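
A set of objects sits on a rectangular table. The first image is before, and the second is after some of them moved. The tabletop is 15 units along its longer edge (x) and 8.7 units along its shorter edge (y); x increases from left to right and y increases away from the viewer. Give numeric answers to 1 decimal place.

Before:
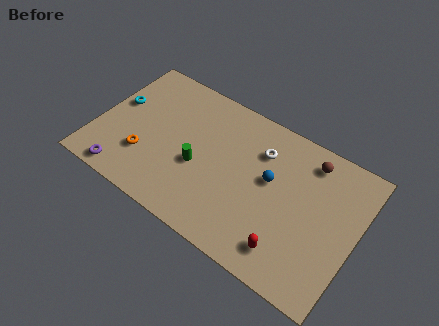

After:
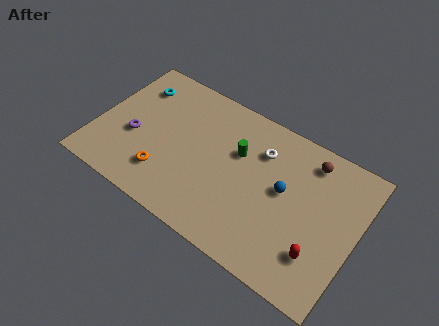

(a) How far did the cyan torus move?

1.8

The cyan torus moved from about (0.9, 5.1) to (1.7, 6.7), a distance of √(0.8² + 1.6²) ≈ 1.8.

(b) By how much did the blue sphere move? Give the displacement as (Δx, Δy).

(0.8, -0.2)

The blue sphere started near (10.0, 5.0) and ended near (10.8, 4.8).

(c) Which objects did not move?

the white torus and the brown sphere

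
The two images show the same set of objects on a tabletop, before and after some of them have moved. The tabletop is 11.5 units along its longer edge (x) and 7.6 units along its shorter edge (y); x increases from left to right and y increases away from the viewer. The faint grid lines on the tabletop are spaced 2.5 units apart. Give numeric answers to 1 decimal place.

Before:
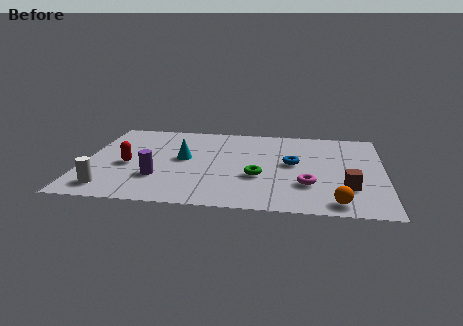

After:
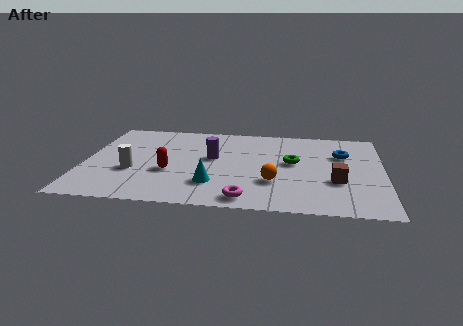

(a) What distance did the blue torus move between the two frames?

2.1

The blue torus was near (8.0, 4.1) before and (9.9, 5.1) after, so it travelled √(1.9² + 1.0²) ≈ 2.1 units.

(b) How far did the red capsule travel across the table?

1.6

The red capsule moved from about (1.7, 3.3) to (3.3, 2.9), a distance of √(1.6² + 0.4²) ≈ 1.6.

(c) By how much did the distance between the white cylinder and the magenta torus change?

-2.8

Before: roughly 7.6 units apart; after: 4.8. That's 2.8 units closer together.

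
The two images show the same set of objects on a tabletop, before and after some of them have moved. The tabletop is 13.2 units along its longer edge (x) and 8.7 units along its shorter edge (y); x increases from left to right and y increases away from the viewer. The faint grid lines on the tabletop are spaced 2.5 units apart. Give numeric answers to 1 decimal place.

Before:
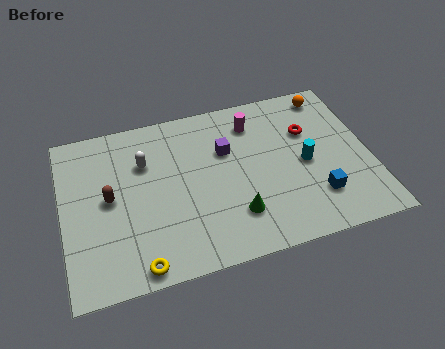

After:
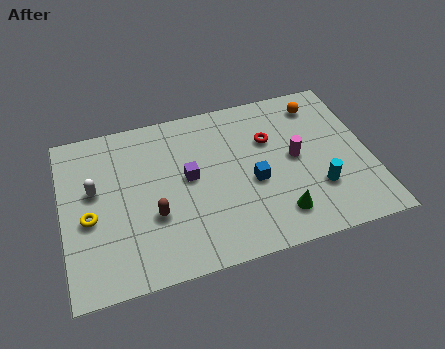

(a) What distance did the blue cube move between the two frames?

3.0

The blue cube was near (10.7, 2.2) before and (8.1, 3.7) after, so it travelled √(2.6² + 1.5²) ≈ 3.0 units.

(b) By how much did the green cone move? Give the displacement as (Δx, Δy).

(1.8, -0.5)

The green cone was at about (7.2, 2.2) and moved to about (9.0, 1.7).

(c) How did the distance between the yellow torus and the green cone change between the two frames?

+3.7

The distance was about 4.4 in the first image and 8.1 in the second, so they moved 3.7 units further apart.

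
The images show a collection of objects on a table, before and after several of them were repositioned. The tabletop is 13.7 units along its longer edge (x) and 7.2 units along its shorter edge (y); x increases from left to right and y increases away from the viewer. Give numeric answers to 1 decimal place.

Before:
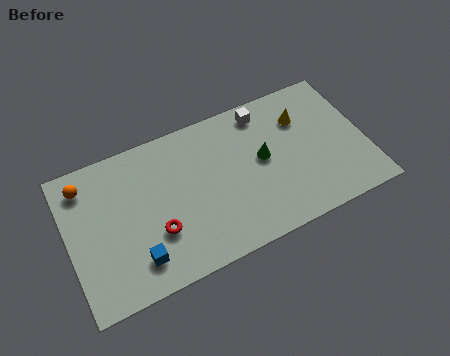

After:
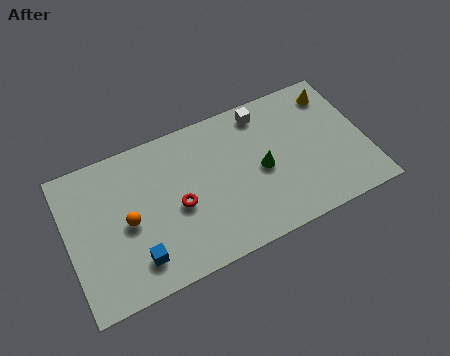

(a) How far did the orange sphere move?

3.0

The orange sphere moved from about (1.0, 5.9) to (2.7, 3.4), a distance of √(1.7² + 2.5²) ≈ 3.0.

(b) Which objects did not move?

the white cube and the blue cube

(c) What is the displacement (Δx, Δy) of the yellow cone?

(1.6, 0.7)

The yellow cone was at about (11.0, 5.2) and moved to about (12.6, 5.9).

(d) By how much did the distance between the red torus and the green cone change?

-1.4

Before: roughly 5.3 units apart; after: 3.9. That's 1.4 units closer together.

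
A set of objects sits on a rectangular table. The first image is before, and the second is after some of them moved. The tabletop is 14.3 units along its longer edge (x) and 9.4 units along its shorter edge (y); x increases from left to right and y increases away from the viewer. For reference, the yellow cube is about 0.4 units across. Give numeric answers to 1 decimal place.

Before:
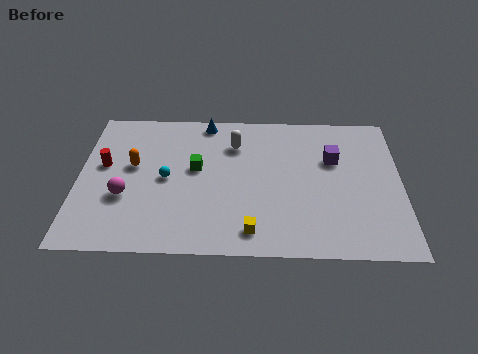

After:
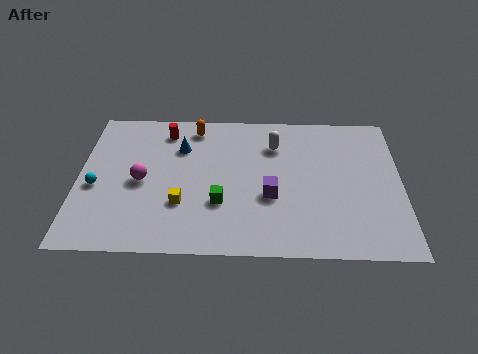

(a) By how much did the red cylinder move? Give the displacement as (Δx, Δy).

(2.7, 2.4)

The red cylinder started near (1.1, 5.4) and ended near (3.8, 7.8).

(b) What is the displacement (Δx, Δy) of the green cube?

(1.1, -2.2)

The green cube started near (5.2, 5.3) and ended near (6.3, 3.1).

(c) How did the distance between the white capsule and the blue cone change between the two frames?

+2.2

Before: roughly 2.0 units apart; after: 4.2. That's 2.2 units further apart.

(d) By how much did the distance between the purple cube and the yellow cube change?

-2.0

They were about 5.9 units apart before and 3.9 after — 2.0 units closer together.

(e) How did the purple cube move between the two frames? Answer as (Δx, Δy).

(-2.8, -2.5)

The purple cube started near (11.3, 6.1) and ended near (8.5, 3.6).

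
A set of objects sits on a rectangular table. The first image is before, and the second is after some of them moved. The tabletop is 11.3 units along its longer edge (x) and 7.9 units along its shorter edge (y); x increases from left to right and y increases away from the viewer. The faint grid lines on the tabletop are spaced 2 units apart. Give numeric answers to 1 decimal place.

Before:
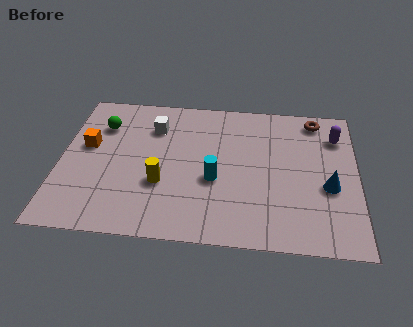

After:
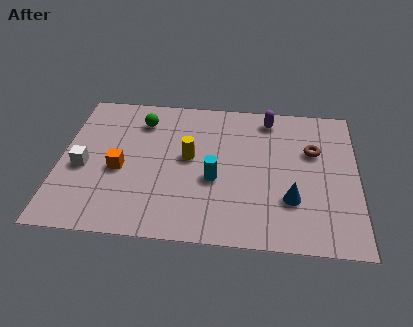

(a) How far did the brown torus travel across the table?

1.8

The brown torus moved from about (9.7, 6.9) to (9.6, 5.1), a distance of √(0.1² + 1.8²) ≈ 1.8.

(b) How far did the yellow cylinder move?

1.8

From (3.9, 2.8) to (4.9, 4.3), the yellow cylinder covered √(1.0² + 1.5²) ≈ 1.8 units.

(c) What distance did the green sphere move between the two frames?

1.6

The green sphere was near (1.5, 5.8) before and (3.0, 6.2) after, so it travelled √(1.5² + 0.4²) ≈ 1.6 units.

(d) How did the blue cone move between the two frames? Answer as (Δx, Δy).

(-1.4, -0.8)

The blue cone started near (10.2, 3.2) and ended near (8.8, 2.4).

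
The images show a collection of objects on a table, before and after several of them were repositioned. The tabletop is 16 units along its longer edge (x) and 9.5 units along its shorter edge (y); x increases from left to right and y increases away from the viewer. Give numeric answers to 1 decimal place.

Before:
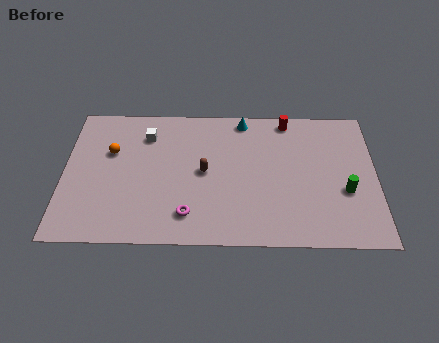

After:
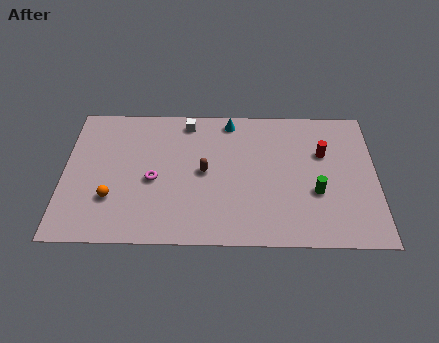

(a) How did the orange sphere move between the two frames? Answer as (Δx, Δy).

(0.1, -3.2)

The orange sphere started near (2.4, 6.1) and ended near (2.5, 2.9).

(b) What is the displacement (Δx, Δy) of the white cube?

(2.1, 1.0)

From the two frames, the white cube sits at roughly (4.2, 7.3) before and (6.3, 8.3) after.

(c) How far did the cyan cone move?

0.7

From (9.2, 8.5) to (8.5, 8.4), the cyan cone covered √(0.7² + 0.1²) ≈ 0.7 units.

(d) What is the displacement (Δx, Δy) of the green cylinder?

(-1.5, -0.1)

The green cylinder started near (14.4, 3.6) and ended near (12.9, 3.5).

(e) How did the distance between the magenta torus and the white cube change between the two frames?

-1.4

They were about 5.8 units apart before and 4.4 after — 1.4 units closer together.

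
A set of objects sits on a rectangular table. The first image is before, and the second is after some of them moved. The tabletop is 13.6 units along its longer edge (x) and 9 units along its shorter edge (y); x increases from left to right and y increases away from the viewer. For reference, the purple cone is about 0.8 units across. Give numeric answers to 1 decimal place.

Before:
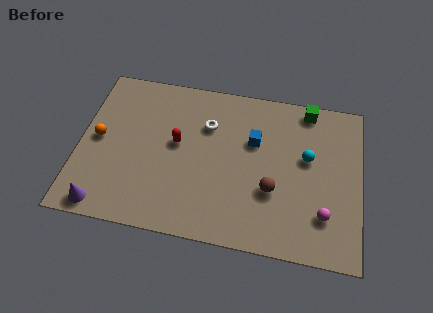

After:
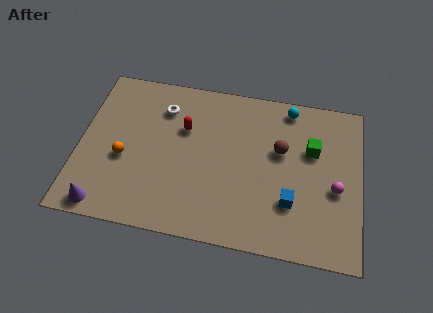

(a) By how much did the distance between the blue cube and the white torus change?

+5.3

Before: roughly 2.4 units apart; after: 7.7. That's 5.3 units further apart.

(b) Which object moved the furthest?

the blue cube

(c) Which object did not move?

the purple cone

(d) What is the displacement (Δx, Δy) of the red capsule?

(0.3, 0.9)

The red capsule was at about (4.7, 5.0) and moved to about (5.0, 5.9).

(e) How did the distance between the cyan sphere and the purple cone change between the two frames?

+0.6

The distance was about 10.6 in the first image and 11.2 in the second, so they moved 0.6 units further apart.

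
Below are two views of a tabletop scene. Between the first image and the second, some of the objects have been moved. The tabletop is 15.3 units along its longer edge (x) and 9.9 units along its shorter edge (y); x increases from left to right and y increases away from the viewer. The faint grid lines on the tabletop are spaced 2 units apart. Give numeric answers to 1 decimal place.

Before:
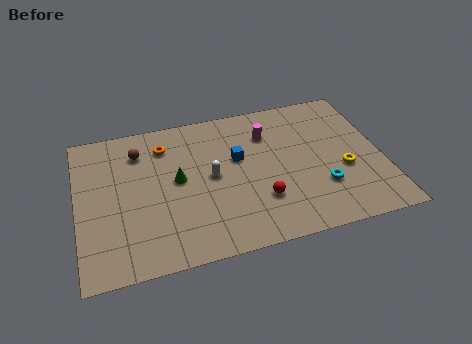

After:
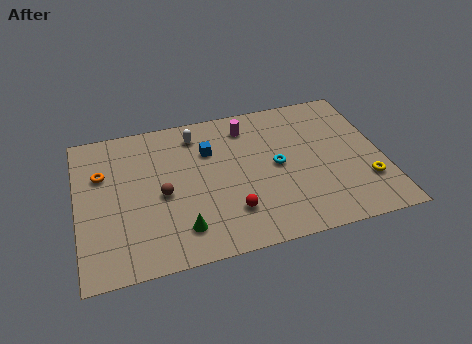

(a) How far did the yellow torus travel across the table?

1.5

The yellow torus moved from about (13.3, 3.9) to (14.3, 2.8), a distance of √(1.0² + 1.1²) ≈ 1.5.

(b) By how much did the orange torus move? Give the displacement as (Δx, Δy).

(-3.2, -1.2)

The orange torus was at about (4.5, 7.8) and moved to about (1.3, 6.6).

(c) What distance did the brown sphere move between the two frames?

3.4

The brown sphere moved from about (3.2, 7.7) to (4.2, 4.5), a distance of √(1.0² + 3.2²) ≈ 3.4.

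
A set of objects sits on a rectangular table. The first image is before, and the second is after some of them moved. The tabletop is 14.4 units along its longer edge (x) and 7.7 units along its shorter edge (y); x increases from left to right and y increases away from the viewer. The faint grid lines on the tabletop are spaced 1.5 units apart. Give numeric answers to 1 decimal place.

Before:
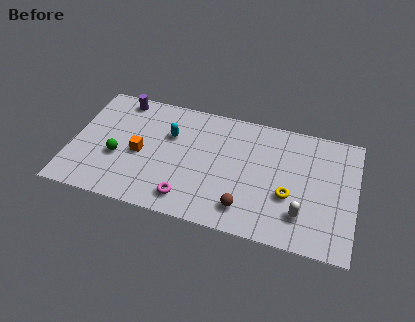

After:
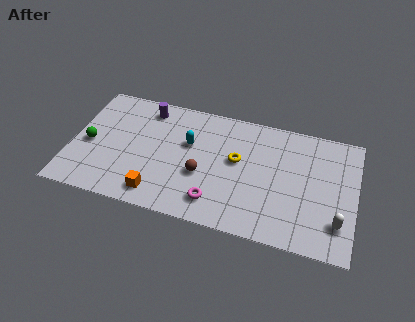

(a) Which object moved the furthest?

the yellow torus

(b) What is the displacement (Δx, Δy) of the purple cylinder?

(1.4, -0.3)

From the two frames, the purple cylinder sits at roughly (2.2, 6.8) before and (3.6, 6.5) after.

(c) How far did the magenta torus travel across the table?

1.4

The magenta torus was near (6.1, 1.3) before and (7.5, 1.5) after, so it travelled √(1.4² + 0.2²) ≈ 1.4 units.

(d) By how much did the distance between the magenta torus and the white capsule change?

+0.4

Before: roughly 5.7 units apart; after: 6.1. That's 0.4 units further apart.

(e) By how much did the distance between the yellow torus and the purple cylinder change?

-4.5

Before: roughly 9.7 units apart; after: 5.2. That's 4.5 units closer together.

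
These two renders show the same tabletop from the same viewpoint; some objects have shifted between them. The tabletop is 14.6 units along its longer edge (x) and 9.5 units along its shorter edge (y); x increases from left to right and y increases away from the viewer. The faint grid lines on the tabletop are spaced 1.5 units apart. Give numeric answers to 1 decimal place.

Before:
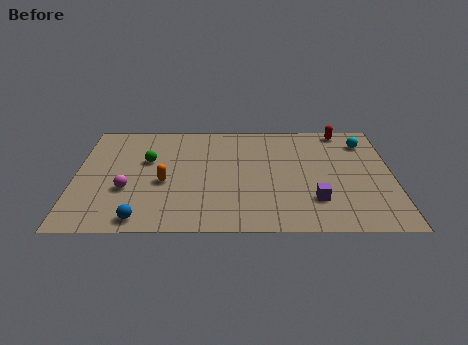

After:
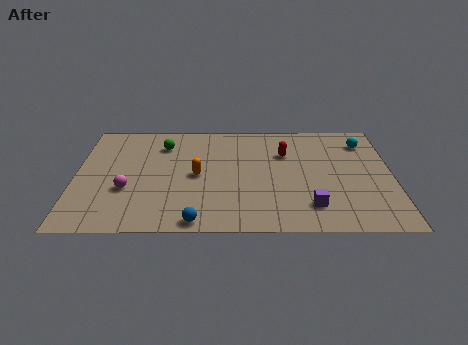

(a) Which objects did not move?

the magenta sphere and the cyan sphere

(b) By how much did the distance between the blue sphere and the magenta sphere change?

+1.6

They were about 2.5 units apart before and 4.1 after — 1.6 units further apart.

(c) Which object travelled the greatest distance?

the red capsule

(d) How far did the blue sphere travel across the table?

2.5

The blue sphere was near (3.1, 1.0) before and (5.6, 0.8) after, so it travelled √(2.5² + 0.2²) ≈ 2.5 units.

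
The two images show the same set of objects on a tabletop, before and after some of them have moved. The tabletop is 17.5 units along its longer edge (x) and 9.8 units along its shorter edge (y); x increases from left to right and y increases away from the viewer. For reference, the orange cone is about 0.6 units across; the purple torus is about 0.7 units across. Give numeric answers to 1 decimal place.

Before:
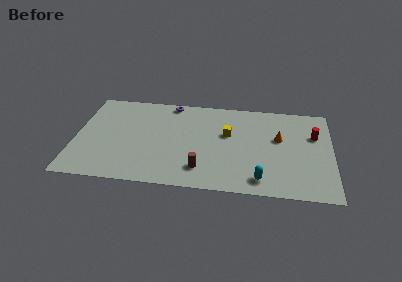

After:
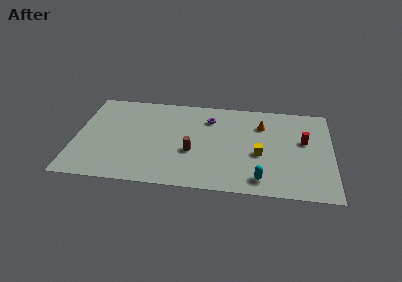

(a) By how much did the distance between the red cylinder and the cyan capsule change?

-1.0

They were about 6.2 units apart before and 5.2 after — 1.0 units closer together.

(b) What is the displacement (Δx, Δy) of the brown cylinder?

(-0.7, 1.7)

The brown cylinder was at about (8.7, 2.1) and moved to about (8.0, 3.8).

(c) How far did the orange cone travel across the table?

1.8

From (13.9, 5.9) to (12.7, 7.2), the orange cone covered √(1.2² + 1.3²) ≈ 1.8 units.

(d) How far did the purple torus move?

3.0

From (6.4, 8.9) to (9.1, 7.5), the purple torus covered √(2.7² + 1.4²) ≈ 3.0 units.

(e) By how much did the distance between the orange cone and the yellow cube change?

-0.4

They were about 3.5 units apart before and 3.1 after — 0.4 units closer together.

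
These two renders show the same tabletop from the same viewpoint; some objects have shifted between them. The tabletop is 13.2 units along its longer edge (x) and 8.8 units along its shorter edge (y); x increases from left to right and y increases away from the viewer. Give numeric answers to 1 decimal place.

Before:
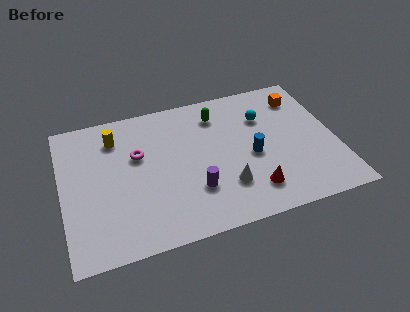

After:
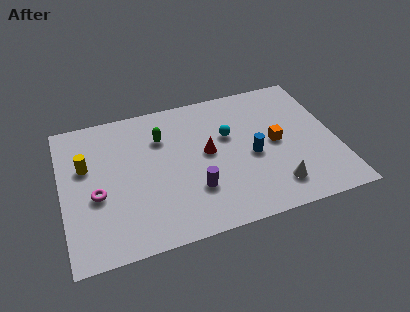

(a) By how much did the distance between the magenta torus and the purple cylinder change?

+0.9

The distance was about 3.8 in the first image and 4.7 in the second, so they moved 0.9 units further apart.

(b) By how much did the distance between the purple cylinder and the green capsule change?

-0.7

The distance was about 4.6 in the first image and 3.9 in the second, so they moved 0.7 units closer together.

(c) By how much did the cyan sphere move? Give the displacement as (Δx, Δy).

(-1.8, -0.7)

The cyan sphere was at about (9.9, 6.2) and moved to about (8.1, 5.5).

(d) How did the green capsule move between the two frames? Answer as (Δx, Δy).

(-2.8, -0.7)

The green capsule started near (7.7, 7.0) and ended near (4.9, 6.3).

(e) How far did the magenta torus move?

2.8

The magenta torus moved from about (3.7, 5.5) to (1.6, 3.6), a distance of √(2.1² + 1.9²) ≈ 2.8.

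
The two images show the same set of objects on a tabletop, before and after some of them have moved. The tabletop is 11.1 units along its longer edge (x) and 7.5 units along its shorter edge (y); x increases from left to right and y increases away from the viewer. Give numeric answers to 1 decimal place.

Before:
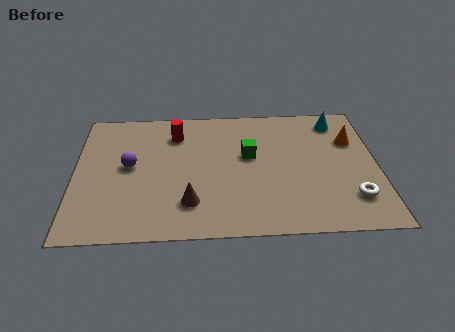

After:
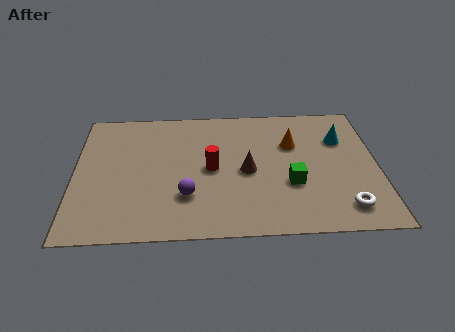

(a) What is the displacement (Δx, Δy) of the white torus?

(-0.3, -0.5)

From the two frames, the white torus sits at roughly (10.1, 1.8) before and (9.8, 1.3) after.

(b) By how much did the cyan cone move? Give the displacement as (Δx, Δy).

(0.1, -1.1)

The cyan cone started near (9.7, 6.3) and ended near (9.8, 5.2).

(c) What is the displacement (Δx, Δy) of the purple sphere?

(2.1, -1.8)

The purple sphere was at about (2.0, 4.0) and moved to about (4.1, 2.2).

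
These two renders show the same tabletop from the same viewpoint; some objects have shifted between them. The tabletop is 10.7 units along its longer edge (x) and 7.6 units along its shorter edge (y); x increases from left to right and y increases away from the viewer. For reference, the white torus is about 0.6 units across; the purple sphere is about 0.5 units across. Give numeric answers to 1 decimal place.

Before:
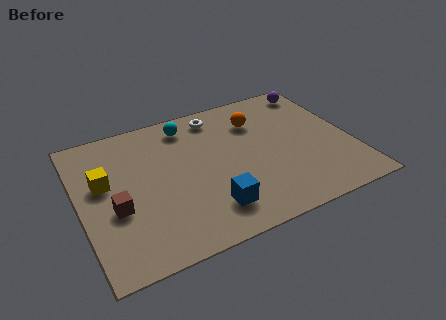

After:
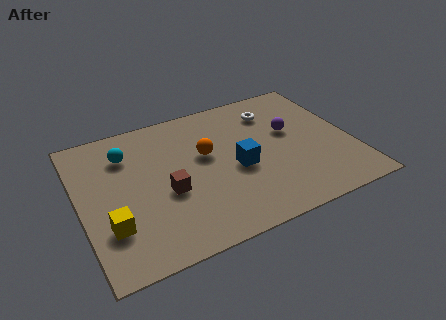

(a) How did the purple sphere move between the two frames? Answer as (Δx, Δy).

(-1.4, -2.1)

The purple sphere was at about (9.8, 6.6) and moved to about (8.4, 4.5).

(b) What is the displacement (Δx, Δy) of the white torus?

(2.2, -0.6)

The white torus was at about (5.7, 6.5) and moved to about (7.9, 5.9).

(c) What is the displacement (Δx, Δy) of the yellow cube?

(0.0, -2.3)

The yellow cube was at about (1.0, 4.5) and moved to about (1.0, 2.2).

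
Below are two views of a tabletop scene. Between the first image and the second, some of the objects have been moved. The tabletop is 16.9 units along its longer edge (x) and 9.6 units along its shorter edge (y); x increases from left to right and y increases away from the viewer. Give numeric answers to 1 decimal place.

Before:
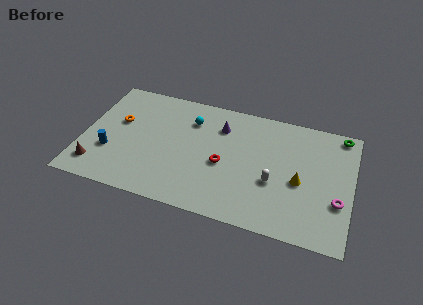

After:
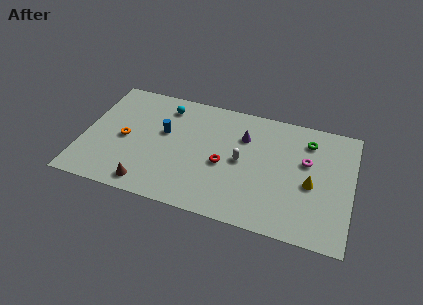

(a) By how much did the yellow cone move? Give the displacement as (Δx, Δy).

(0.7, 0.0)

From the two frames, the yellow cone sits at roughly (13.7, 4.2) before and (14.4, 4.2) after.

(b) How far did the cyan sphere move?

1.8

From (6.6, 7.2) to (4.9, 7.9), the cyan sphere covered √(1.7² + 0.7²) ≈ 1.8 units.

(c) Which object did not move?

the red torus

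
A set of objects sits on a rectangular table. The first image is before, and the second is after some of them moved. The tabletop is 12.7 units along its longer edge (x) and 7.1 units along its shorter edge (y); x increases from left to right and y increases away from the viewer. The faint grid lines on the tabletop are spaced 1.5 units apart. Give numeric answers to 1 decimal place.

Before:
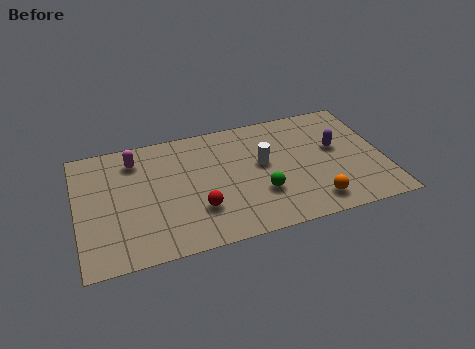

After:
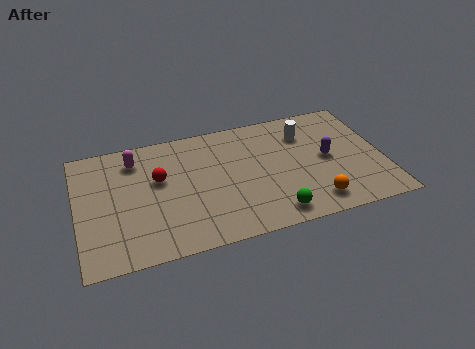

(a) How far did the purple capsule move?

0.6

The purple capsule moved from about (10.8, 4.1) to (10.4, 3.6), a distance of √(0.4² + 0.5²) ≈ 0.6.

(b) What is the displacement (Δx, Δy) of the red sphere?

(-1.5, 2.2)

From the two frames, the red sphere sits at roughly (4.9, 2.1) before and (3.4, 4.3) after.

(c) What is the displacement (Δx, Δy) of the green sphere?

(0.4, -1.3)

The green sphere started near (7.5, 2.3) and ended near (7.9, 1.0).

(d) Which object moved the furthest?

the red sphere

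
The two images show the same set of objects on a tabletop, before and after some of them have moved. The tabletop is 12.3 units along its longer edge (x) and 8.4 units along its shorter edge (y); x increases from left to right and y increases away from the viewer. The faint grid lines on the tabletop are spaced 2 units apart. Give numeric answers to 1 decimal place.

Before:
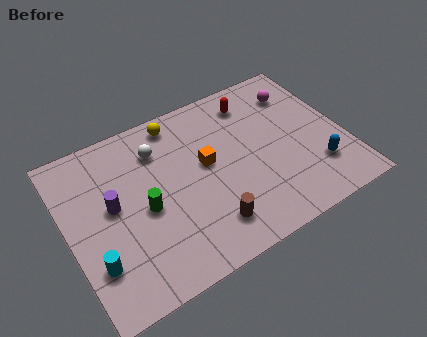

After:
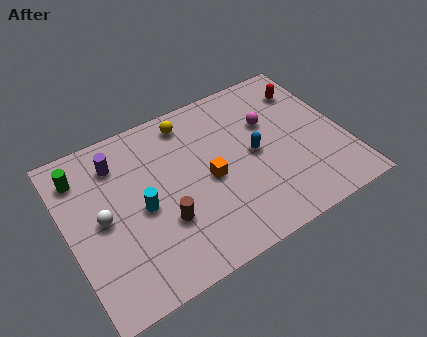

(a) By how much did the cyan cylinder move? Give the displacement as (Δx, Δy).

(2.3, 1.6)

The cyan cylinder started near (0.9, 2.3) and ended near (3.2, 3.9).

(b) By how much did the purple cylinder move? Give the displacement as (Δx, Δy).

(0.5, 2.0)

The purple cylinder was at about (2.0, 4.6) and moved to about (2.5, 6.6).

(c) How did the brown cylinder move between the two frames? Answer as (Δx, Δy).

(-1.8, 1.1)

From the two frames, the brown cylinder sits at roughly (5.8, 1.7) before and (4.0, 2.8) after.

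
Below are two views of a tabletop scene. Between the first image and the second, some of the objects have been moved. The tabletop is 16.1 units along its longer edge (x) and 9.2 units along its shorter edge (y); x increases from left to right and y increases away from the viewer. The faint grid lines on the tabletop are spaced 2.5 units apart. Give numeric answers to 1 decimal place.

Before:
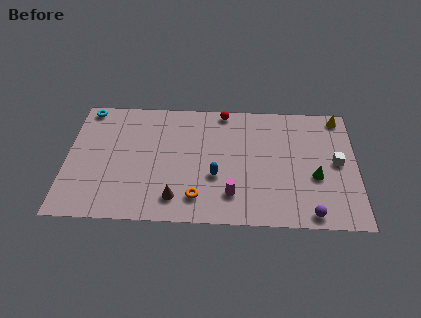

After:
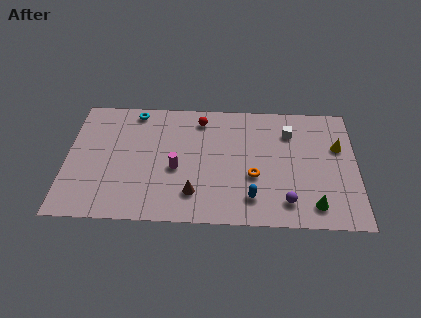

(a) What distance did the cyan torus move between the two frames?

2.7

The cyan torus was near (1.0, 8.3) before and (3.7, 8.2) after, so it travelled √(2.7² + 0.1²) ≈ 2.7 units.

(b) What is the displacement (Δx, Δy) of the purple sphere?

(-1.3, 0.8)

The purple sphere was at about (13.5, 0.9) and moved to about (12.2, 1.7).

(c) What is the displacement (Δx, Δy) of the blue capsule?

(2.0, -1.5)

The blue capsule was at about (8.3, 3.4) and moved to about (10.3, 1.9).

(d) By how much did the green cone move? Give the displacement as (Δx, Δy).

(-0.1, -2.1)

From the two frames, the green cone sits at roughly (13.8, 3.6) before and (13.7, 1.5) after.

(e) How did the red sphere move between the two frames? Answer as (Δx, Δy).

(-1.3, -0.7)

The red sphere was at about (8.7, 8.4) and moved to about (7.4, 7.7).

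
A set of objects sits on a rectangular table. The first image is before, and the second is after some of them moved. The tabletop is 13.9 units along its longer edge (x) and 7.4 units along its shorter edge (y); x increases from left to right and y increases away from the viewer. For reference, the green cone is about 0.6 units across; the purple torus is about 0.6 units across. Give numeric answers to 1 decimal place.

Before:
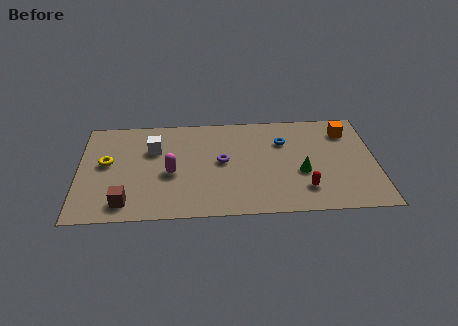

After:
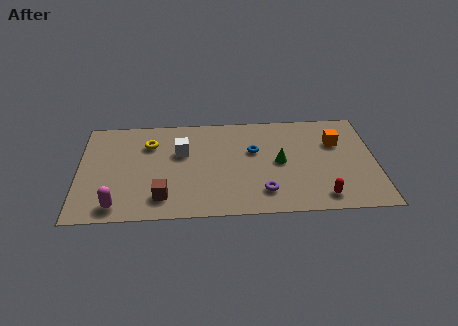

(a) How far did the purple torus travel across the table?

3.0

From (6.7, 3.9) to (8.6, 1.6), the purple torus covered √(1.9² + 2.3²) ≈ 3.0 units.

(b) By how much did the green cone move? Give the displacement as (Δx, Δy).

(-1.0, 0.8)

The green cone was at about (10.4, 2.9) and moved to about (9.4, 3.7).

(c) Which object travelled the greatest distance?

the magenta capsule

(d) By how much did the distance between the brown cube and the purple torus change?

-0.5

The distance was about 5.2 in the first image and 4.7 in the second, so they moved 0.5 units closer together.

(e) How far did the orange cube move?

0.9

From (12.6, 5.8) to (12.1, 5.0), the orange cube covered √(0.5² + 0.8²) ≈ 0.9 units.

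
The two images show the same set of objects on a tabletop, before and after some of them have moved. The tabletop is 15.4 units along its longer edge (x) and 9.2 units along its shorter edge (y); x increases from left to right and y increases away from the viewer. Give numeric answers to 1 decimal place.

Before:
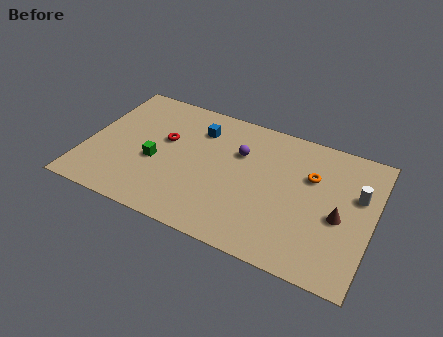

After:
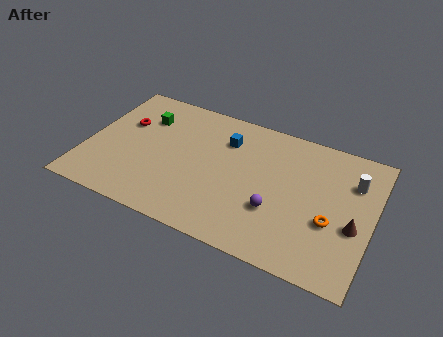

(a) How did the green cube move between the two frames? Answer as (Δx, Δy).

(-1.0, 2.9)

From the two frames, the green cube sits at roughly (3.8, 3.8) before and (2.8, 6.7) after.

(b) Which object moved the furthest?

the purple sphere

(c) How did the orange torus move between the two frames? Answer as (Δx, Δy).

(1.3, -2.6)

The orange torus was at about (12.0, 6.1) and moved to about (13.3, 3.5).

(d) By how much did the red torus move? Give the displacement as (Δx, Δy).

(-2.3, 0.4)

From the two frames, the red torus sits at roughly (4.1, 5.5) before and (1.8, 5.9) after.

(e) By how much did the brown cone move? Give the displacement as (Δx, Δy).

(0.8, -0.3)

The brown cone started near (13.7, 4.0) and ended near (14.5, 3.7).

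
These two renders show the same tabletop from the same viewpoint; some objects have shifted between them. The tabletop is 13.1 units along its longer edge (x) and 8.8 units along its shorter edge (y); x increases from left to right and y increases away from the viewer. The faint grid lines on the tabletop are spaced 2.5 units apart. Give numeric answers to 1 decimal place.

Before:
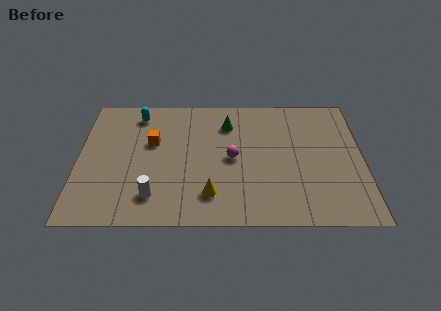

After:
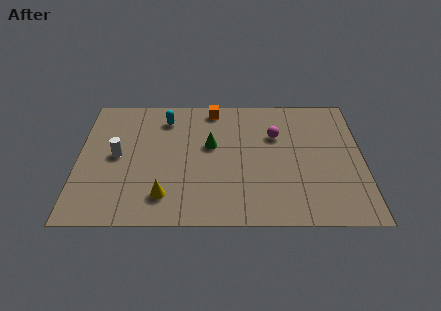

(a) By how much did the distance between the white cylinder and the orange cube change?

+1.9

The distance was about 3.6 in the first image and 5.5 in the second, so they moved 1.9 units further apart.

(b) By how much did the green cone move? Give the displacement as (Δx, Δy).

(-0.8, -1.5)

The green cone started near (6.9, 6.7) and ended near (6.1, 5.2).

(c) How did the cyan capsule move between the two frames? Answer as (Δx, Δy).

(1.3, -0.3)

The cyan capsule started near (2.7, 7.4) and ended near (4.0, 7.1).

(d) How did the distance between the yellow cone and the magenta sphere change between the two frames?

+3.9

They were about 2.6 units apart before and 6.5 after — 3.9 units further apart.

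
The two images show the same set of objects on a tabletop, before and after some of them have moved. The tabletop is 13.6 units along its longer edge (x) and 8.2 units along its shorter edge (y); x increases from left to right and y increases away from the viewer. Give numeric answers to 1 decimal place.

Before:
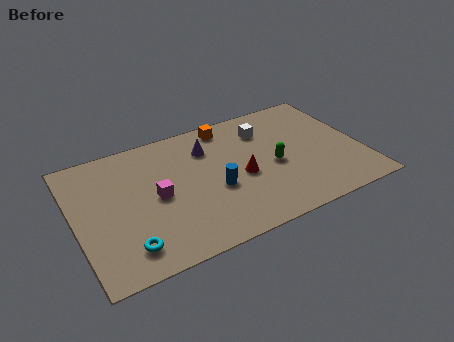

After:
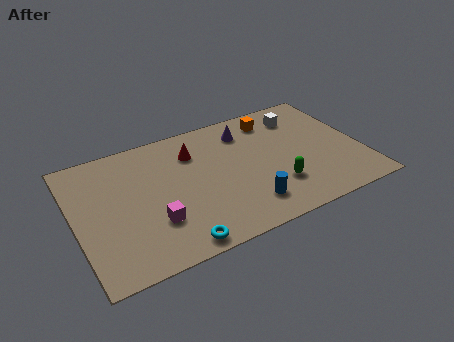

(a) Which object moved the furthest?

the red cone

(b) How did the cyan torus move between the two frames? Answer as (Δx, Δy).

(2.2, -0.7)

The cyan torus was at about (2.1, 1.5) and moved to about (4.3, 0.8).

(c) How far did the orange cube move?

2.2

The orange cube was near (7.6, 7.2) before and (9.8, 6.8) after, so it travelled √(2.2² + 0.4²) ≈ 2.2 units.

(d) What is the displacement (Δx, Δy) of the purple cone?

(1.9, 0.4)

The purple cone started near (6.5, 6.1) and ended near (8.4, 6.5).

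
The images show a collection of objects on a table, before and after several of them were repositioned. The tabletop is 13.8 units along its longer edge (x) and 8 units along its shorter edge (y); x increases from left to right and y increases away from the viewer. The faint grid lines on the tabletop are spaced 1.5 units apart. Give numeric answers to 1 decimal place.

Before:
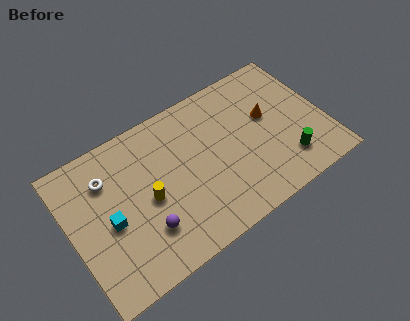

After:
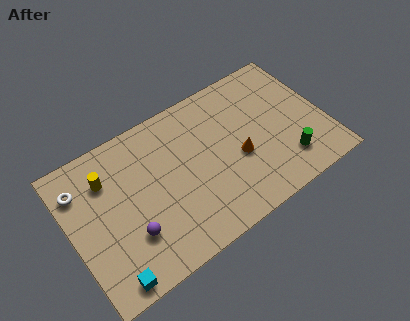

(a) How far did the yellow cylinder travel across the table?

2.9

From (4.1, 3.7) to (2.2, 5.9), the yellow cylinder covered √(1.9² + 2.2²) ≈ 2.9 units.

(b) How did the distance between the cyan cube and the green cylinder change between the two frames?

+0.4

The distance was about 9.6 in the first image and 10.0 in the second, so they moved 0.4 units further apart.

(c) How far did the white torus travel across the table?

1.4

The white torus was near (2.2, 5.9) before and (0.8, 6.1) after, so it travelled √(1.4² + 0.2²) ≈ 1.4 units.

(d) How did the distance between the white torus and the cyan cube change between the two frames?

+3.0

Before: roughly 2.3 units apart; after: 5.3. That's 3.0 units further apart.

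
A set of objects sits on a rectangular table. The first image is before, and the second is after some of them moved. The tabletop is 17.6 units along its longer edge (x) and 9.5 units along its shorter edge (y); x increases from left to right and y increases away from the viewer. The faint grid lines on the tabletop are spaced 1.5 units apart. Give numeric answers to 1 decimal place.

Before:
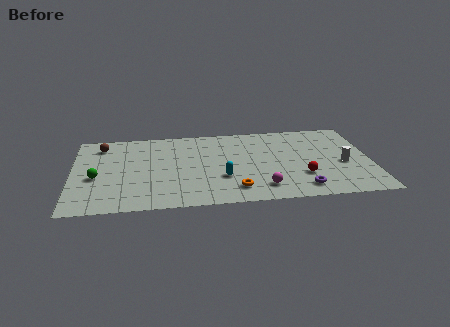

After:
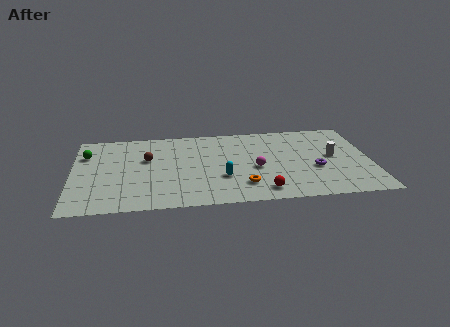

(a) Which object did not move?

the cyan capsule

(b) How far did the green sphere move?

2.9

The green sphere moved from about (1.4, 4.0) to (0.8, 6.8), a distance of √(0.6² + 2.8²) ≈ 2.9.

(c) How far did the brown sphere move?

3.3

The brown sphere moved from about (1.7, 7.8) to (4.4, 5.9), a distance of √(2.7² + 1.9²) ≈ 3.3.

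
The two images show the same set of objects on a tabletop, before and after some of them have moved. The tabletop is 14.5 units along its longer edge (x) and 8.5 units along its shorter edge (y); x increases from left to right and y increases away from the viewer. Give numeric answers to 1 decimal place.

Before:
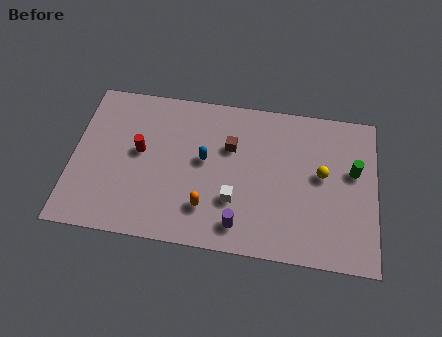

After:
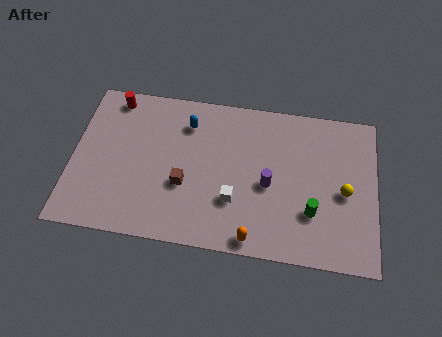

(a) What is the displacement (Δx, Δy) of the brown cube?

(-2.1, -2.4)

The brown cube was at about (7.5, 5.6) and moved to about (5.4, 3.2).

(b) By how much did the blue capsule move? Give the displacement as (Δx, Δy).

(-0.9, 1.9)

The blue capsule started near (6.3, 4.7) and ended near (5.4, 6.6).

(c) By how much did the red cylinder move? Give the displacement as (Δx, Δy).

(-1.4, 2.8)

The red cylinder started near (3.2, 4.7) and ended near (1.8, 7.5).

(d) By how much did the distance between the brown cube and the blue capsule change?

+1.9

Before: roughly 1.5 units apart; after: 3.4. That's 1.9 units further apart.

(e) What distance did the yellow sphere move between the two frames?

1.4

The yellow sphere was near (11.9, 4.7) before and (13.0, 3.9) after, so it travelled √(1.1² + 0.8²) ≈ 1.4 units.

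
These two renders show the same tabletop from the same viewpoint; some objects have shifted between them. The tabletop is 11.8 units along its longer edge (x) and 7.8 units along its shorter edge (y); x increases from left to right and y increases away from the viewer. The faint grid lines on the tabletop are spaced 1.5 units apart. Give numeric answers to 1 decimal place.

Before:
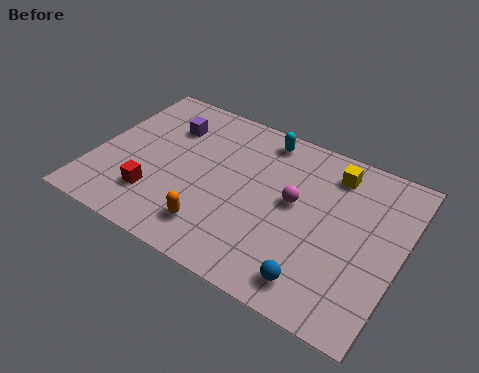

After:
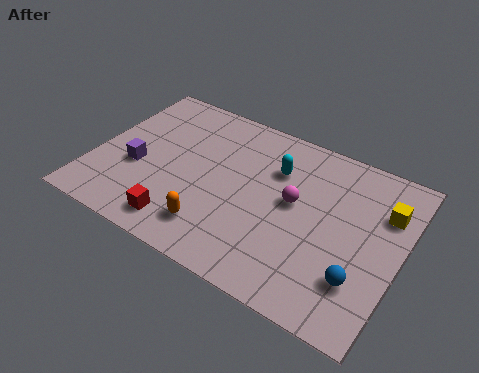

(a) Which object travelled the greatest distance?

the purple cube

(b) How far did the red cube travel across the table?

1.4

The red cube moved from about (2.6, 2.0) to (3.8, 1.2), a distance of √(1.2² + 0.8²) ≈ 1.4.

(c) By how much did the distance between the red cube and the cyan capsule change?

-0.7

The distance was about 5.9 in the first image and 5.2 in the second, so they moved 0.7 units closer together.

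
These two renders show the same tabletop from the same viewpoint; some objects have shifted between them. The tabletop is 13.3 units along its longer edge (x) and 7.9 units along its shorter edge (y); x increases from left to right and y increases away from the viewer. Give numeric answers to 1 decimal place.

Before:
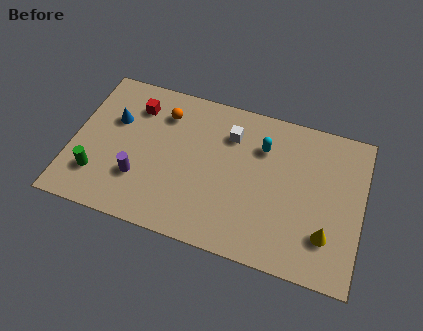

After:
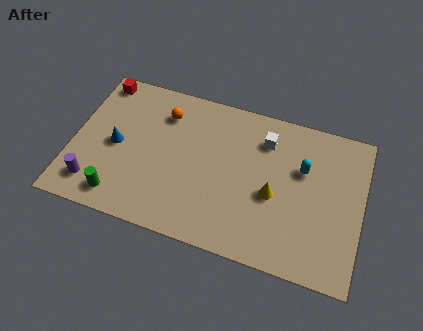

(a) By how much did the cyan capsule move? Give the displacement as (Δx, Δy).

(1.9, -0.6)

From the two frames, the cyan capsule sits at roughly (8.6, 5.7) before and (10.5, 5.1) after.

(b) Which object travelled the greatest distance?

the yellow cone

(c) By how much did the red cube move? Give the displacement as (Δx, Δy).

(-1.8, 0.9)

The red cube was at about (2.7, 6.1) and moved to about (0.9, 7.0).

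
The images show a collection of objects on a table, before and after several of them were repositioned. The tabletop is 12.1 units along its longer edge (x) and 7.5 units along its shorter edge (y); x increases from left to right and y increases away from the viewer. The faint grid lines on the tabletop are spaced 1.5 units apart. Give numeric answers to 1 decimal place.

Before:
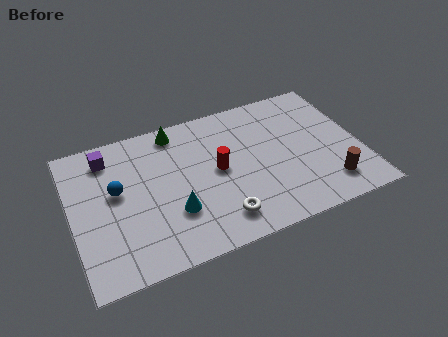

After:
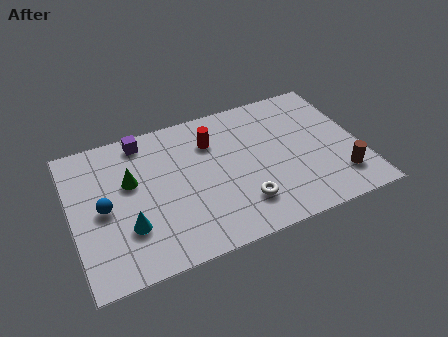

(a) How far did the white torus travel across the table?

1.1

From (5.9, 1.4) to (6.9, 1.8), the white torus covered √(1.0² + 0.4²) ≈ 1.1 units.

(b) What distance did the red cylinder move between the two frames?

1.6

The red cylinder was near (6.1, 3.9) before and (6.0, 5.5) after, so it travelled √(0.1² + 1.6²) ≈ 1.6 units.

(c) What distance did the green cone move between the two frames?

2.9

The green cone was near (4.6, 6.6) before and (2.5, 4.6) after, so it travelled √(2.1² + 2.0²) ≈ 2.9 units.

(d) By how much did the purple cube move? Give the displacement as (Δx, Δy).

(1.5, 0.4)

From the two frames, the purple cube sits at roughly (1.7, 6.2) before and (3.2, 6.6) after.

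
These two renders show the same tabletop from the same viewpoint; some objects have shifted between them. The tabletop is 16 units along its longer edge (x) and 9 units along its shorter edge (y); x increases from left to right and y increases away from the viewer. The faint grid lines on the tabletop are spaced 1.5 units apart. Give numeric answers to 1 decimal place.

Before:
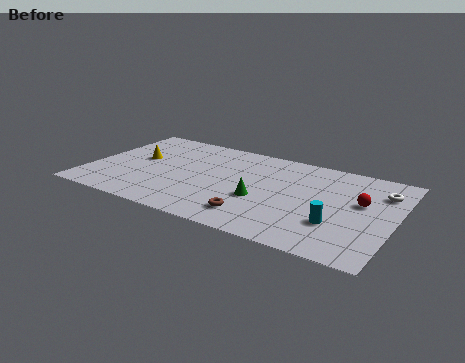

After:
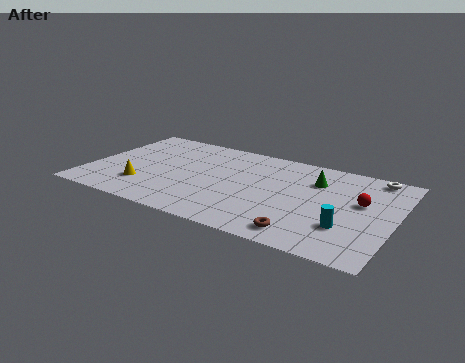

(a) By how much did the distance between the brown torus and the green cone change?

+3.5

The distance was about 1.7 in the first image and 5.2 in the second, so they moved 3.5 units further apart.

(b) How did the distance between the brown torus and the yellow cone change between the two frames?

+1.2

The distance was about 7.5 in the first image and 8.7 in the second, so they moved 1.2 units further apart.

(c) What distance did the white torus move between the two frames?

1.5

The white torus was near (15.1, 6.7) before and (14.6, 8.1) after, so it travelled √(0.5² + 1.4²) ≈ 1.5 units.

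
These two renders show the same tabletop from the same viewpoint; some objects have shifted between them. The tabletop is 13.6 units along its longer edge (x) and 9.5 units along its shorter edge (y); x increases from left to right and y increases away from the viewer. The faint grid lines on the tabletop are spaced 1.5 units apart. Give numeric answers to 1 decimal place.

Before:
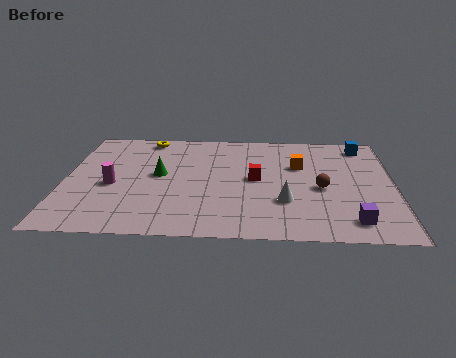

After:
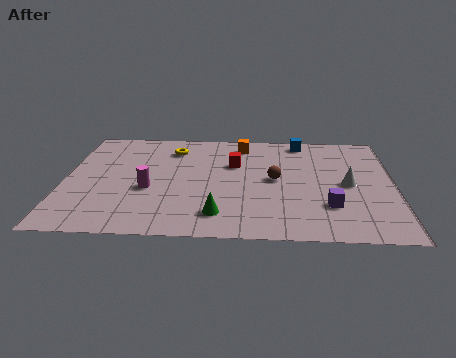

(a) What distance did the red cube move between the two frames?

1.6

From (7.9, 4.9) to (7.0, 6.2), the red cube covered √(0.9² + 1.3²) ≈ 1.6 units.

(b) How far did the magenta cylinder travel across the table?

1.5

The magenta cylinder was near (2.0, 4.1) before and (3.5, 3.8) after, so it travelled √(1.5² + 0.3²) ≈ 1.5 units.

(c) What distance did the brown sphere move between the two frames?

2.0

From (10.6, 4.2) to (8.7, 4.9), the brown sphere covered √(1.9² + 0.7²) ≈ 2.0 units.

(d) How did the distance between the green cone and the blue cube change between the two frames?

-1.5

Before: roughly 9.0 units apart; after: 7.5. That's 1.5 units closer together.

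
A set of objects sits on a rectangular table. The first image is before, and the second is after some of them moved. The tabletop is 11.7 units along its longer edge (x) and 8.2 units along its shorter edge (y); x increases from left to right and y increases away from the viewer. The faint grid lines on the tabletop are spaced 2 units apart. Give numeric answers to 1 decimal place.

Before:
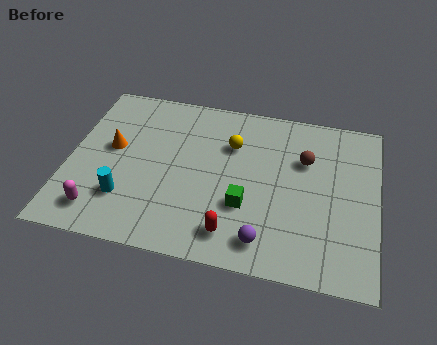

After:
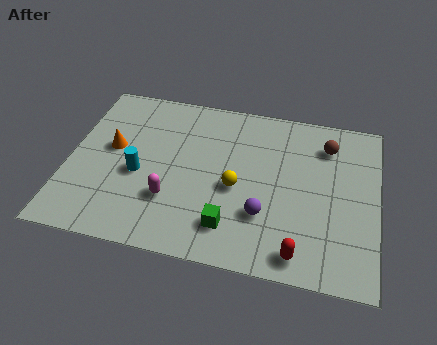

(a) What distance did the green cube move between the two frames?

1.2

From (6.8, 2.8) to (6.3, 1.7), the green cube covered √(0.5² + 1.1²) ≈ 1.2 units.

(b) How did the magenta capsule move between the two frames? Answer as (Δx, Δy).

(2.6, 1.1)

The magenta capsule started near (1.4, 1.4) and ended near (4.0, 2.5).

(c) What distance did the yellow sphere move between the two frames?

2.1

The yellow sphere moved from about (6.1, 5.7) to (6.4, 3.6), a distance of √(0.3² + 2.1²) ≈ 2.1.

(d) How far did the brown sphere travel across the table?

1.2

From (8.9, 5.5) to (9.7, 6.4), the brown sphere covered √(0.8² + 0.9²) ≈ 1.2 units.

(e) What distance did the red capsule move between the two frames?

2.5

The red capsule moved from about (6.4, 1.4) to (8.9, 1.0), a distance of √(2.5² + 0.4²) ≈ 2.5.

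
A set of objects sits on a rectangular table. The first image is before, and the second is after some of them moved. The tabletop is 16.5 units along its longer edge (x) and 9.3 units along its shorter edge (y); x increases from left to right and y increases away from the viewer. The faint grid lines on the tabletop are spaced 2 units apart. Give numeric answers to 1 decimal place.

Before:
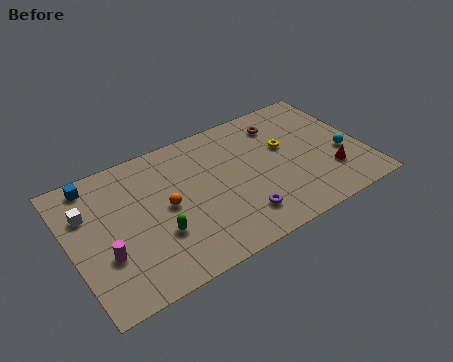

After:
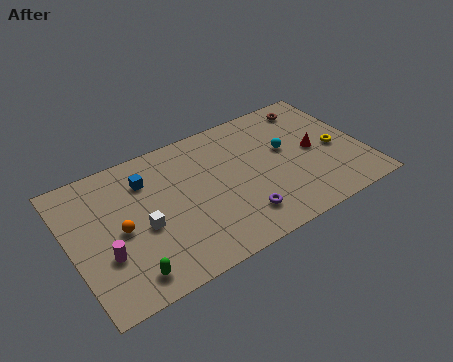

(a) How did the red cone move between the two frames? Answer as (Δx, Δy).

(-0.6, 2.0)

From the two frames, the red cone sits at roughly (14.4, 2.6) before and (13.8, 4.6) after.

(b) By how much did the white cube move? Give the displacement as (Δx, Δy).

(2.8, -2.4)

From the two frames, the white cube sits at roughly (1.1, 6.4) before and (3.9, 4.0) after.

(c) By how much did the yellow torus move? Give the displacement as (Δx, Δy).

(2.7, -1.4)

The yellow torus was at about (12.3, 5.6) and moved to about (15.0, 4.2).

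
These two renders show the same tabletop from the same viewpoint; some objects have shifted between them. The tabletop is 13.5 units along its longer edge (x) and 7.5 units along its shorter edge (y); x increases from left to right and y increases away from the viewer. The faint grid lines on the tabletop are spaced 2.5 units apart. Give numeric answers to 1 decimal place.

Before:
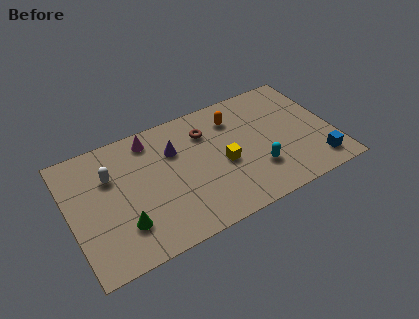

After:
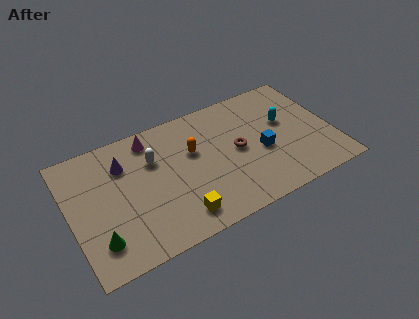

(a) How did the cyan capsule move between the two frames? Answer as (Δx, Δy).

(1.8, 2.3)

The cyan capsule started near (9.4, 2.2) and ended near (11.2, 4.5).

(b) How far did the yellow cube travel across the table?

3.3

From (7.8, 3.3) to (5.2, 1.3), the yellow cube covered √(2.6² + 2.0²) ≈ 3.3 units.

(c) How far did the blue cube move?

3.2

The blue cube moved from about (12.4, 1.3) to (9.8, 3.2), a distance of √(2.6² + 1.9²) ≈ 3.2.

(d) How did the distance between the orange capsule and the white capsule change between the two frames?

-4.5

They were about 6.5 units apart before and 2.0 after — 4.5 units closer together.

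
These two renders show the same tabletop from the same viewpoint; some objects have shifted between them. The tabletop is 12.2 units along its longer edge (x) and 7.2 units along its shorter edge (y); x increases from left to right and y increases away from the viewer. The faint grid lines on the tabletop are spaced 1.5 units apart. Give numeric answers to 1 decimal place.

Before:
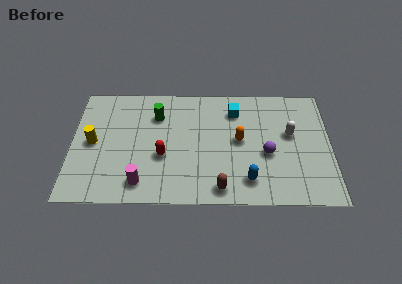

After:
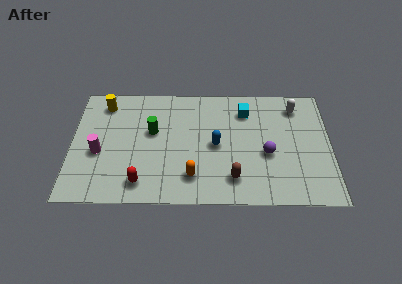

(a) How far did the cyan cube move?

0.5

The cyan cube moved from about (7.7, 5.6) to (8.2, 5.6), a distance of √(0.5² + 0.0²) ≈ 0.5.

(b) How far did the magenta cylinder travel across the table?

2.7

From (3.3, 1.2) to (1.3, 3.0), the magenta cylinder covered √(2.0² + 1.8²) ≈ 2.7 units.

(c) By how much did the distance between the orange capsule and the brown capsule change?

-1.1

They were about 3.0 units apart before and 1.9 after — 1.1 units closer together.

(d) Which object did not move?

the purple sphere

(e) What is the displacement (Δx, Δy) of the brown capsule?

(0.6, 0.6)

The brown capsule was at about (7.0, 0.9) and moved to about (7.6, 1.5).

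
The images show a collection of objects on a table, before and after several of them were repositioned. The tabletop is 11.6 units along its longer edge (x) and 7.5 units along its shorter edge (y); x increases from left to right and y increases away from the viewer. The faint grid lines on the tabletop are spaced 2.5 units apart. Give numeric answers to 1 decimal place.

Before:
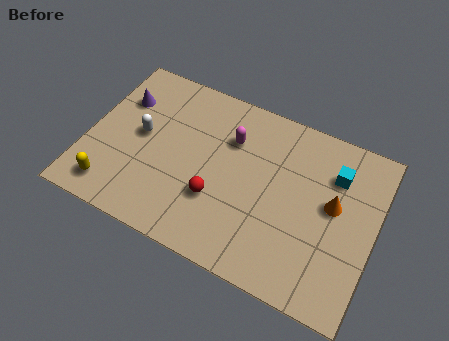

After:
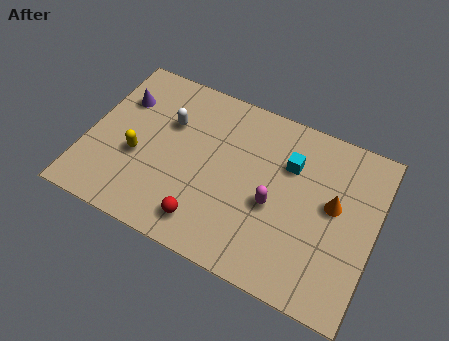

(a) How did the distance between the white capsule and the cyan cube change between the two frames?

-2.9

They were about 7.8 units apart before and 4.9 after — 2.9 units closer together.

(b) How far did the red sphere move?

1.2

The red sphere was near (5.4, 2.5) before and (5.1, 1.3) after, so it travelled √(0.3² + 1.2²) ≈ 1.2 units.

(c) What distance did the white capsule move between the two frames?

1.4

The white capsule moved from about (2.1, 4.0) to (3.1, 5.0), a distance of √(1.0² + 1.0²) ≈ 1.4.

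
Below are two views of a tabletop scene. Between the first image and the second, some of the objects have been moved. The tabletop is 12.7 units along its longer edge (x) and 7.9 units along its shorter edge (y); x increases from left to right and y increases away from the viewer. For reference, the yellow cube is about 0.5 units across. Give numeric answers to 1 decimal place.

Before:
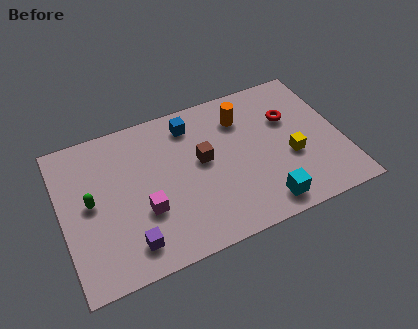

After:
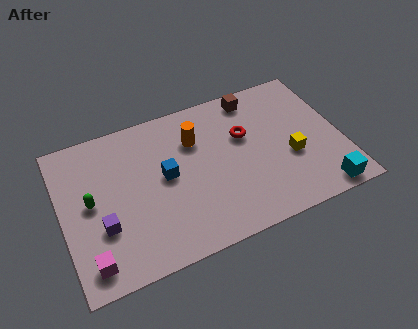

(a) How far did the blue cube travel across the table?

2.7

The blue cube was near (6.1, 6.5) before and (4.7, 4.2) after, so it travelled √(1.4² + 2.3²) ≈ 2.7 units.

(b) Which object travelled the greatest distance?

the brown cube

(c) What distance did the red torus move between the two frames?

2.1

From (10.5, 5.2) to (8.4, 5.0), the red torus covered √(2.1² + 0.2²) ≈ 2.1 units.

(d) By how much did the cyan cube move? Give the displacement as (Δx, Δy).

(2.6, -0.3)

From the two frames, the cyan cube sits at roughly (8.8, 1.1) before and (11.4, 0.8) after.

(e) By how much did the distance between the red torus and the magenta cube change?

+1.0

The distance was about 7.3 in the first image and 8.3 in the second, so they moved 1.0 units further apart.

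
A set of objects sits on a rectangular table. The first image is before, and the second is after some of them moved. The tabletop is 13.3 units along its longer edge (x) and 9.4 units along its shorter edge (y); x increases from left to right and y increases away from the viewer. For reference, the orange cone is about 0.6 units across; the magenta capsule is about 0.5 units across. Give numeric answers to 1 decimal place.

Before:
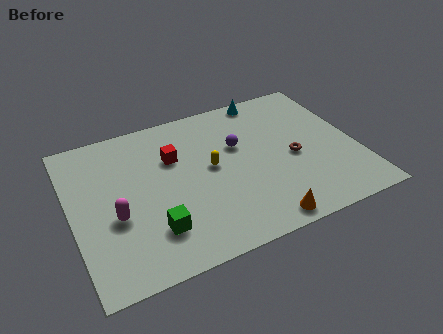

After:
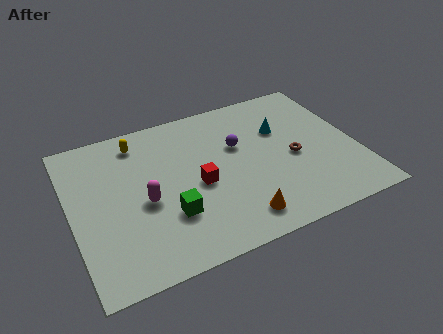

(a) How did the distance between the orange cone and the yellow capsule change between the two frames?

+3.0

They were about 4.5 units apart before and 7.5 after — 3.0 units further apart.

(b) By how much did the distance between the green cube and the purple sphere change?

-1.0

The distance was about 5.7 in the first image and 4.7 in the second, so they moved 1.0 units closer together.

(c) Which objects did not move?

the brown torus and the purple sphere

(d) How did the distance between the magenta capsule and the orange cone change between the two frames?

-2.2

The distance was about 7.0 in the first image and 4.8 in the second, so they moved 2.2 units closer together.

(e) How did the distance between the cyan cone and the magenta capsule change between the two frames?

-2.1

The distance was about 9.1 in the first image and 7.0 in the second, so they moved 2.1 units closer together.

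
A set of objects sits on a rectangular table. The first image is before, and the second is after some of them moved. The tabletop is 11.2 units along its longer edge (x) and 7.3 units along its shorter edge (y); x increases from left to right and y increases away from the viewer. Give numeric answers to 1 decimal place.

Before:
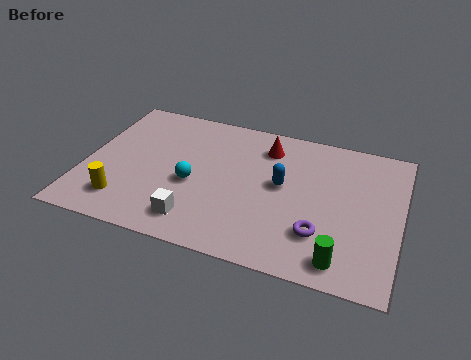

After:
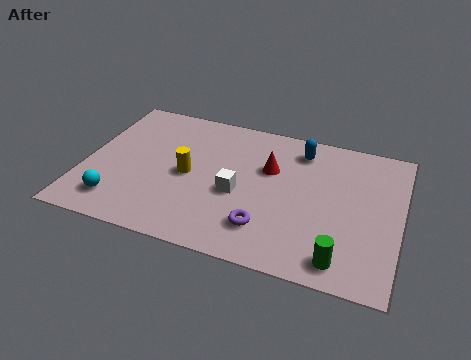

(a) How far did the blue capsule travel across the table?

2.1

From (7.0, 4.0) to (7.5, 6.0), the blue capsule covered √(0.5² + 2.0²) ≈ 2.1 units.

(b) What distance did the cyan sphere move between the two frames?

3.0

The cyan sphere moved from about (3.9, 3.1) to (1.4, 1.4), a distance of √(2.5² + 1.7²) ≈ 3.0.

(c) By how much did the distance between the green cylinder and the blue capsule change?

+1.5

They were about 3.8 units apart before and 5.3 after — 1.5 units further apart.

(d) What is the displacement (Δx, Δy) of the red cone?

(0.2, -1.1)

From the two frames, the red cone sits at roughly (6.3, 5.8) before and (6.5, 4.7) after.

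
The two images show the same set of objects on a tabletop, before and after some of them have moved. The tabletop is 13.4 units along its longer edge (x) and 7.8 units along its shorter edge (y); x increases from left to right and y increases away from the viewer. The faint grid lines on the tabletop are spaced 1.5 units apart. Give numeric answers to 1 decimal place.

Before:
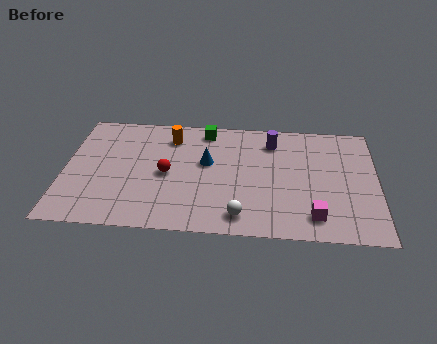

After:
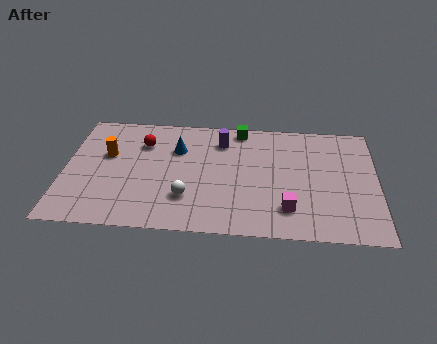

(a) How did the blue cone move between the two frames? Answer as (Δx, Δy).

(-1.3, 0.8)

From the two frames, the blue cone sits at roughly (6.1, 4.6) before and (4.8, 5.4) after.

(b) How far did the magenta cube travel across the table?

1.2

The magenta cube was near (10.7, 1.4) before and (9.6, 1.8) after, so it travelled √(1.1² + 0.4²) ≈ 1.2 units.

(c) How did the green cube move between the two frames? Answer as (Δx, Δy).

(1.5, 0.2)

The green cube was at about (6.0, 6.8) and moved to about (7.5, 7.0).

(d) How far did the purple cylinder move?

2.2

The purple cylinder was near (8.9, 6.2) before and (6.7, 6.1) after, so it travelled √(2.2² + 0.1²) ≈ 2.2 units.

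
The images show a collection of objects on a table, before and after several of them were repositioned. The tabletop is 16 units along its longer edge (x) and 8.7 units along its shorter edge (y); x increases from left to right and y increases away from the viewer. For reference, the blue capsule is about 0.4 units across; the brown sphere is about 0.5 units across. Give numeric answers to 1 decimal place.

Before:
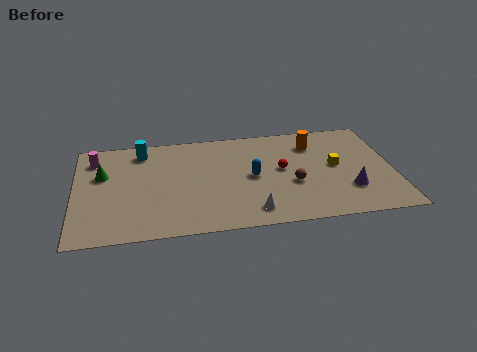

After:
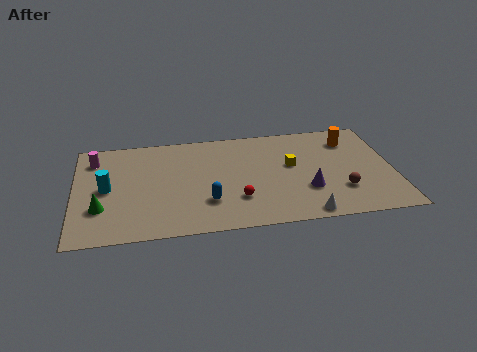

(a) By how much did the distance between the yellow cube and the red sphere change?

+1.1

They were about 2.7 units apart before and 3.8 after — 1.1 units further apart.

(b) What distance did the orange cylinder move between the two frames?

1.9

From (12.1, 6.7) to (14.0, 6.8), the orange cylinder covered √(1.9² + 0.1²) ≈ 1.9 units.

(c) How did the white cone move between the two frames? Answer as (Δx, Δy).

(2.6, -0.6)

The white cone was at about (8.8, 1.4) and moved to about (11.4, 0.8).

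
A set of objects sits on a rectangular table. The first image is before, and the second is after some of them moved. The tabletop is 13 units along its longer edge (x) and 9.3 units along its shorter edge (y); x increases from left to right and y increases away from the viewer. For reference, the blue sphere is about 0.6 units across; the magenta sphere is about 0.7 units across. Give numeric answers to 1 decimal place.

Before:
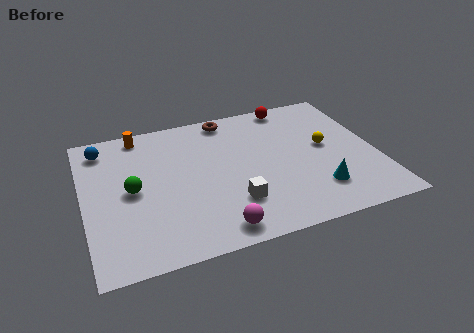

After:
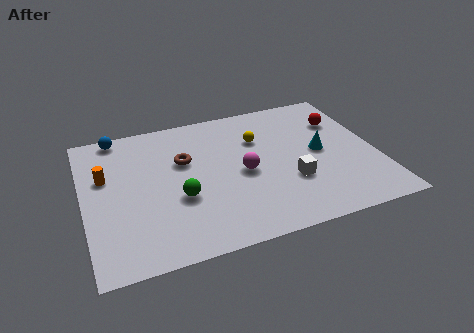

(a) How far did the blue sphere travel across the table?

1.0

The blue sphere moved from about (1.0, 7.8) to (1.7, 8.5), a distance of √(0.7² + 0.7²) ≈ 1.0.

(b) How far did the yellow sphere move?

3.2

The yellow sphere was near (10.8, 5.0) before and (7.9, 6.4) after, so it travelled √(2.9² + 1.4²) ≈ 3.2 units.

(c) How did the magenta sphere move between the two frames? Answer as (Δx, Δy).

(1.5, 3.2)

From the two frames, the magenta sphere sits at roughly (5.5, 1.1) before and (7.0, 4.3) after.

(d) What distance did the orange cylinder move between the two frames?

3.0

The orange cylinder was near (2.7, 8.3) before and (1.0, 5.8) after, so it travelled √(1.7² + 2.5²) ≈ 3.0 units.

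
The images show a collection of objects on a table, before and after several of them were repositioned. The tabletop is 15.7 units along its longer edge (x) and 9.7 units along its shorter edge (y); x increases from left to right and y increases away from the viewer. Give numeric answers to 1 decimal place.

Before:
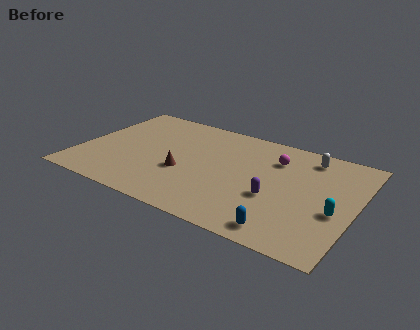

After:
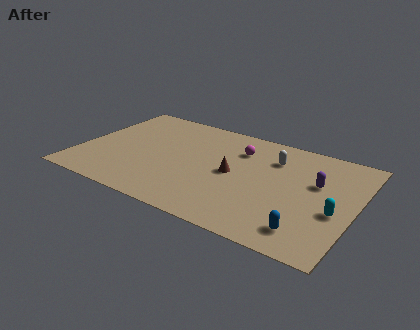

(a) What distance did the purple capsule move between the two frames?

3.1

The purple capsule was near (11.3, 3.7) before and (13.4, 6.0) after, so it travelled √(2.1² + 2.3²) ≈ 3.1 units.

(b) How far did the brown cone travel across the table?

2.9

From (6.1, 3.7) to (8.8, 4.8), the brown cone covered √(2.7² + 1.1²) ≈ 2.9 units.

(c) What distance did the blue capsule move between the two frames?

1.3

The blue capsule was near (12.2, 1.2) before and (13.4, 1.7) after, so it travelled √(1.2² + 0.5²) ≈ 1.3 units.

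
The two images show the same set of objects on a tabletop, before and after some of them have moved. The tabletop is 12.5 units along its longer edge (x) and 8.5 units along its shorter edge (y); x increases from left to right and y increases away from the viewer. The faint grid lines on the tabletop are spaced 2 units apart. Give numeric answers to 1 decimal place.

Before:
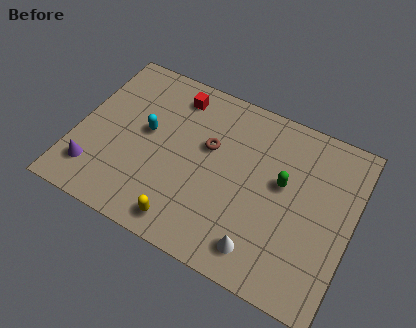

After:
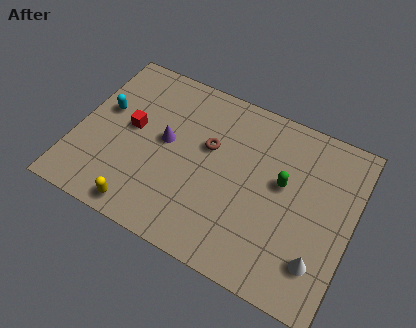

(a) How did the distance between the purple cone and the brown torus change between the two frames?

-3.9

The distance was about 5.9 in the first image and 2.0 in the second, so they moved 3.9 units closer together.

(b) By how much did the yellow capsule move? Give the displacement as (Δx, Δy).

(-1.9, -0.2)

The yellow capsule started near (5.4, 1.1) and ended near (3.5, 0.9).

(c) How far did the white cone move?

2.6

From (8.8, 1.4) to (11.3, 2.0), the white cone covered √(2.5² + 0.6²) ≈ 2.6 units.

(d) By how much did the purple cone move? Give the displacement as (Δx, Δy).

(2.9, 2.8)

The purple cone started near (1.1, 1.8) and ended near (4.0, 4.6).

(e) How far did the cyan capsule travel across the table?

2.0

The cyan capsule moved from about (3.1, 4.7) to (1.1, 5.0), a distance of √(2.0² + 0.3²) ≈ 2.0.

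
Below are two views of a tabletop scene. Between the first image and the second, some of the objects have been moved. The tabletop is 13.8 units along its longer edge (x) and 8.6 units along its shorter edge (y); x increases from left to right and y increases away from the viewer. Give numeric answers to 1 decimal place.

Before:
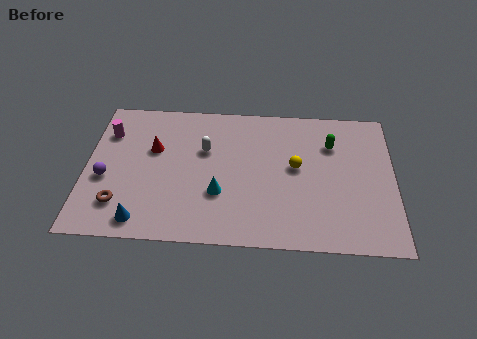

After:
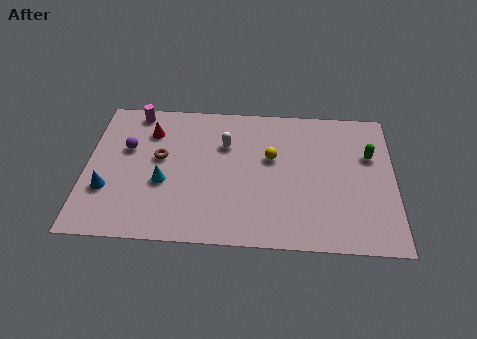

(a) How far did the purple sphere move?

2.1

The purple sphere moved from about (0.9, 3.5) to (1.8, 5.4), a distance of √(0.9² + 1.9²) ≈ 2.1.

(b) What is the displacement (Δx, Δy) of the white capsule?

(0.9, 0.4)

From the two frames, the white capsule sits at roughly (5.3, 5.5) before and (6.2, 5.9) after.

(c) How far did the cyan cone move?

2.5

The cyan cone was near (6.0, 2.9) before and (3.5, 3.4) after, so it travelled √(2.5² + 0.5²) ≈ 2.5 units.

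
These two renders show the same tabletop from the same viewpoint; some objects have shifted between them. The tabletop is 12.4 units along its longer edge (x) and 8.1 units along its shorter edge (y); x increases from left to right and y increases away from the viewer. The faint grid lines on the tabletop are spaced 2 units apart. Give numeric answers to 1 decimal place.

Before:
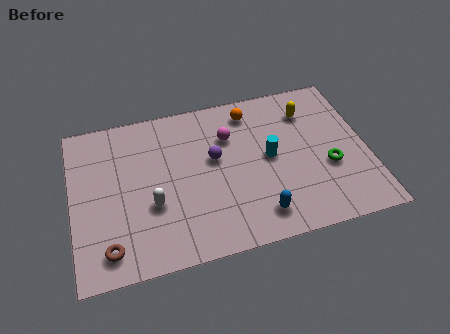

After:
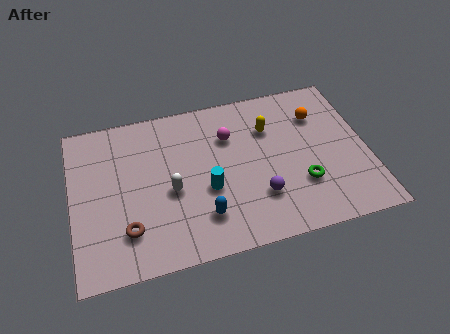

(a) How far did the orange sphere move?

2.9

The orange sphere moved from about (7.7, 6.8) to (10.5, 5.9), a distance of √(2.8² + 0.9²) ≈ 2.9.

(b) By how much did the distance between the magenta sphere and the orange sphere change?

+2.3

The distance was about 1.5 in the first image and 3.8 in the second, so they moved 2.3 units further apart.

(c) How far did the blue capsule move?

2.4

The blue capsule moved from about (7.6, 1.4) to (5.3, 1.9), a distance of √(2.3² + 0.5²) ≈ 2.4.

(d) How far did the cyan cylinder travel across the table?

2.9

The cyan cylinder moved from about (8.3, 4.2) to (5.6, 3.2), a distance of √(2.7² + 1.0²) ≈ 2.9.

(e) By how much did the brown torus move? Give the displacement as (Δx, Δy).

(0.8, 0.7)

From the two frames, the brown torus sits at roughly (1.4, 1.3) before and (2.2, 2.0) after.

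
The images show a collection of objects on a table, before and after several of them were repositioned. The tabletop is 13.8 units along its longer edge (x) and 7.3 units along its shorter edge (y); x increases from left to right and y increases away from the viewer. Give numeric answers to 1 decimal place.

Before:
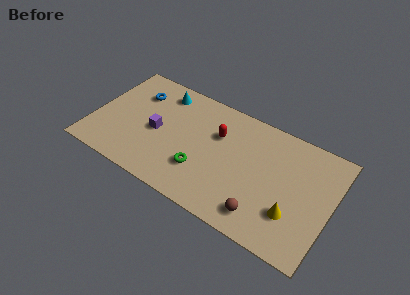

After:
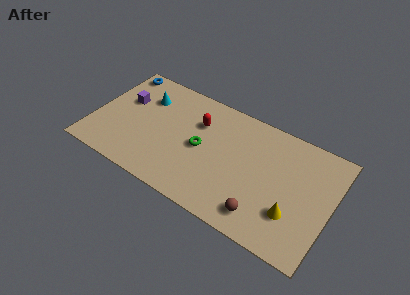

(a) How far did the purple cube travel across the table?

2.4

The purple cube was near (3.7, 3.4) before and (1.6, 4.6) after, so it travelled √(2.1² + 1.2²) ≈ 2.4 units.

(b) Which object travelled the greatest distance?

the purple cube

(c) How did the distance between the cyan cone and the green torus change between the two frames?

-0.9

Before: roughly 4.9 units apart; after: 4.0. That's 0.9 units closer together.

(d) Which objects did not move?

the brown sphere and the yellow cone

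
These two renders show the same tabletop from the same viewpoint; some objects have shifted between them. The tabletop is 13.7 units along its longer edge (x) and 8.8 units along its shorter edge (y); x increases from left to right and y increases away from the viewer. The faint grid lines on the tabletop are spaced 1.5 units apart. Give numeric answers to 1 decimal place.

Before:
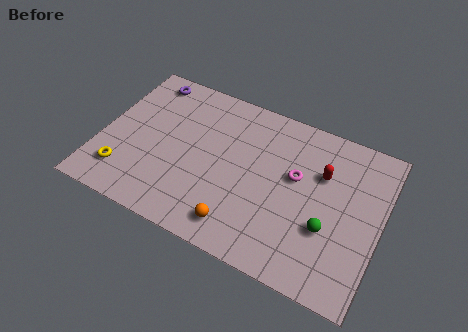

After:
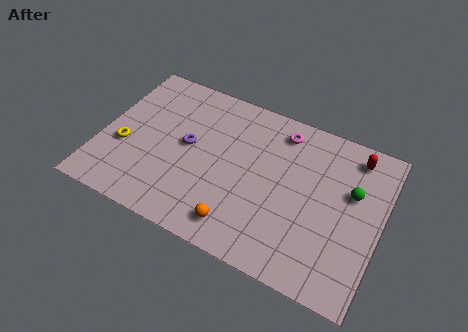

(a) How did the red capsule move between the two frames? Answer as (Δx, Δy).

(1.4, 1.6)

The red capsule was at about (10.7, 5.9) and moved to about (12.1, 7.5).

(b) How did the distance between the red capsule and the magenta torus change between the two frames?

+2.2

Before: roughly 1.4 units apart; after: 3.6. That's 2.2 units further apart.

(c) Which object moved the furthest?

the purple torus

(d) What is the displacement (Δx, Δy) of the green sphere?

(0.9, 2.4)

From the two frames, the green sphere sits at roughly (11.3, 3.1) before and (12.2, 5.5) after.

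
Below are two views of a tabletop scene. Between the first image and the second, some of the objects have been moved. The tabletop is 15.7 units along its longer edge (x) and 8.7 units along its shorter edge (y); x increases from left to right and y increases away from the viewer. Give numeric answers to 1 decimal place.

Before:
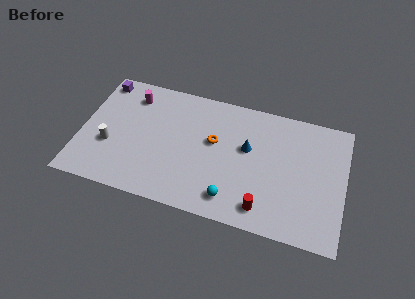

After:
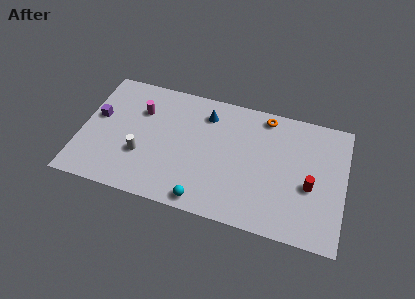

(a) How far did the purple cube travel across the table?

2.6

From (0.9, 7.6) to (0.9, 5.0), the purple cube covered √(0.0² + 2.6²) ≈ 2.6 units.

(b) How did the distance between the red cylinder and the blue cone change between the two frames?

+3.2

Before: roughly 4.0 units apart; after: 7.2. That's 3.2 units further apart.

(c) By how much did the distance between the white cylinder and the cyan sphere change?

-3.2

Before: roughly 7.6 units apart; after: 4.4. That's 3.2 units closer together.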